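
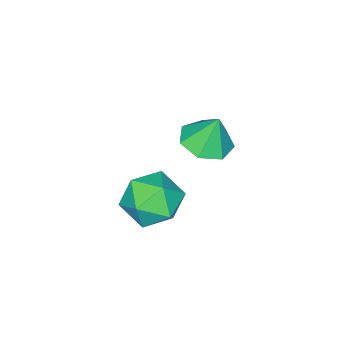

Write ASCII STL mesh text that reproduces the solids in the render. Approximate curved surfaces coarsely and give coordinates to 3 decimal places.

solid 
facet normal -0.979 0.095 0.181
outer loop
vertex -1.133 -3.586 -2.584
vertex -0.951 -3.66 -1.562
vertex -0.946 -2.728 -2.025
endloop
endfacet
facet normal -0.795 0.443 -0.414
outer loop
vertex -1.133 -3.586 -2.584
vertex -0.946 -2.728 -2.025
vertex -0.517 -2.839 -2.967
endloop
endfacet
facet normal -0.504 -0.027 -0.863
outer loop
vertex -1.133 -3.586 -2.584
vertex -0.517 -2.839 -2.967
vertex -0.258 -3.84 -3.087
endloop
endfacet
facet normal -0.507 -0.667 -0.546
outer loop
vertex -1.133 -3.586 -2.584
vertex -0.258 -3.84 -3.087
vertex -0.526 -4.348 -2.218
endloop
endfacet
facet normal -0.801 -0.590 0.100
outer loop
vertex -1.133 -3.586 -2.584
vertex -0.526 -4.348 -2.218
vertex -0.951 -3.66 -1.562
endloop
endfacet
facet normal -0.296 0.924 -0.243
outer loop
vertex -0.517 -2.839 -2.967
vertex -0.946 -2.728 -2.025
vertex 0.046 -2.452 -2.182
endloop
endfacet
facet normal -0.593 0.361 0.720
outer loop
vertex -0.946 -2.728 -2.025
vertex -0.951 -3.66 -1.562
vertex -0.222 -2.96 -1.313
endloop
endfacet
facet normal -0.305 -0.749 0.588
outer loop
vertex -0.951 -3.66 -1.562
vertex -0.526 -4.348 -2.218
vertex 0.037 -3.961 -1.433
endloop
endfacet
facet normal 0.170 -0.873 -0.458
outer loop
vertex -0.526 -4.348 -2.218
vertex -0.258 -3.84 -3.087
vertex 0.466 -4.072 -2.375
endloop
endfacet
facet normal 0.176 0.162 -0.971
outer loop
vertex -0.258 -3.84 -3.087
vertex -0.517 -2.839 -2.967
vertex 0.471 -3.14 -2.838
endloop
endfacet
facet normal 0.507 0.667 0.546
outer loop
vertex 0.653 -3.214 -1.816
vertex 0.046 -2.452 -2.182
vertex -0.222 -2.96 -1.313
endloop
endfacet
facet normal 0.504 0.027 0.863
outer loop
vertex 0.653 -3.214 -1.816
vertex -0.222 -2.96 -1.313
vertex 0.037 -3.961 -1.433
endloop
endfacet
facet normal 0.795 -0.443 0.414
outer loop
vertex 0.653 -3.214 -1.816
vertex 0.037 -3.961 -1.433
vertex 0.466 -4.072 -2.375
endloop
endfacet
facet normal 0.979 -0.095 -0.181
outer loop
vertex 0.653 -3.214 -1.816
vertex 0.466 -4.072 -2.375
vertex 0.471 -3.14 -2.838
endloop
endfacet
facet normal 0.801 0.590 -0.100
outer loop
vertex 0.653 -3.214 -1.816
vertex 0.471 -3.14 -2.838
vertex 0.046 -2.452 -2.182
endloop
endfacet
facet normal -0.170 0.873 0.458
outer loop
vertex -0.222 -2.96 -1.313
vertex 0.046 -2.452 -2.182
vertex -0.946 -2.728 -2.025
endloop
endfacet
facet normal -0.176 -0.162 0.971
outer loop
vertex 0.037 -3.961 -1.433
vertex -0.222 -2.96 -1.313
vertex -0.951 -3.66 -1.562
endloop
endfacet
facet normal 0.296 -0.924 0.243
outer loop
vertex 0.466 -4.072 -2.375
vertex 0.037 -3.961 -1.433
vertex -0.526 -4.348 -2.218
endloop
endfacet
facet normal 0.593 -0.361 -0.720
outer loop
vertex 0.471 -3.14 -2.838
vertex 0.466 -4.072 -2.375
vertex -0.258 -3.84 -3.087
endloop
endfacet
facet normal 0.305 0.749 -0.588
outer loop
vertex 0.046 -2.452 -2.182
vertex 0.471 -3.14 -2.838
vertex -0.517 -2.839 -2.967
endloop
endfacet
facet normal 0.107 -0.287 -0.952
outer loop
vertex -0.538 -1.93 0.573
vertex -1.306 -2.27 0.589
vertex -1.084 -1.488 0.378
endloop
endfacet
facet normal 0.492 0.779 0.388
outer loop
vertex -0.538 -1.93 0.573
vertex -1.084 -1.488 0.378
vertex -1.434 -1.93 1.711
endloop
endfacet
facet normal 0.109 -0.288 -0.952
outer loop
vertex -1.084 -1.488 0.378
vertex -1.306 -2.27 0.589
vertex -1.797 -1.635 0.341
endloop
endfacet
facet normal -0.208 0.943 0.258
outer loop
vertex -1.084 -1.488 0.378
vertex -1.797 -1.635 0.341
vertex -1.434 -1.93 1.711
endloop
endfacet
facet normal 0.110 -0.287 -0.952
outer loop
vertex -1.797 -1.635 0.341
vertex -1.306 -2.27 0.589
vertex -2.14 -2.26 0.49
endloop
endfacet
facet normal -0.796 0.513 0.321
outer loop
vertex -1.797 -1.635 0.341
vertex -2.14 -2.26 0.49
vertex -1.434 -1.93 1.711
endloop
endfacet
facet normal 0.109 -0.288 -0.951
outer loop
vertex -2.14 -2.26 0.49
vertex -1.306 -2.27 0.589
vertex -1.855 -2.892 0.714
endloop
endfacet
facet normal -0.828 -0.186 0.529
outer loop
vertex -2.14 -2.26 0.49
vertex -1.855 -2.892 0.714
vertex -1.434 -1.93 1.711
endloop
endfacet
facet normal 0.108 -0.287 -0.952
outer loop
vertex -1.855 -2.892 0.714
vertex -1.306 -2.27 0.589
vertex -1.157 -3.056 0.843
endloop
endfacet
facet normal -0.282 -0.628 0.725
outer loop
vertex -1.855 -2.892 0.714
vertex -1.157 -3.056 0.843
vertex -1.434 -1.93 1.711
endloop
endfacet
facet normal 0.109 -0.287 -0.952
outer loop
vertex -1.157 -3.056 0.843
vertex -1.306 -2.27 0.589
vertex -0.571 -2.628 0.781
endloop
endfacet
facet normal 0.432 -0.481 0.762
outer loop
vertex -1.157 -3.056 0.843
vertex -0.571 -2.628 0.781
vertex -1.434 -1.93 1.711
endloop
endfacet
facet normal 0.108 -0.289 -0.951
outer loop
vertex -0.571 -2.628 0.781
vertex -1.306 -2.27 0.589
vertex -0.538 -1.93 0.573
endloop
endfacet
facet normal 0.777 0.146 0.612
outer loop
vertex -0.571 -2.628 0.781
vertex -0.538 -1.93 0.573
vertex -1.434 -1.93 1.711
endloop
endfacet

endsolid


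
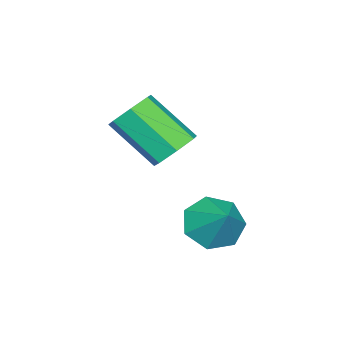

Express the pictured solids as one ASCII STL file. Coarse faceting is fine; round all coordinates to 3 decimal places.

solid 
facet normal 0.013 0.750 -0.661
outer loop
vertex 1.358 -2.283 2.572
vertex 0.811 -2.598 2.204
vertex 0.774 -2.115 2.751
endloop
endfacet
facet normal 0.387 0.606 0.695
outer loop
vertex 1.358 -2.283 2.572
vertex 0.774 -2.115 2.751
vertex 1.336 -3.588 3.723
endloop
endfacet
facet normal 0.388 0.606 0.694
outer loop
vertex 1.336 -3.588 3.723
vertex 0.774 -2.115 2.751
vertex 0.752 -3.419 3.902
endloop
endfacet
facet normal -0.014 -0.749 0.662
outer loop
vertex 1.336 -3.588 3.723
vertex 0.752 -3.419 3.902
vertex 0.789 -3.902 3.356
endloop
endfacet
facet normal 0.014 0.750 -0.661
outer loop
vertex 0.774 -2.115 2.751
vertex 0.811 -2.598 2.204
vertex 0.218 -2.31 2.518
endloop
endfacet
facet normal -0.479 0.585 0.654
outer loop
vertex 0.774 -2.115 2.751
vertex 0.218 -2.31 2.518
vertex 0.752 -3.419 3.902
endloop
endfacet
facet normal -0.479 0.585 0.654
outer loop
vertex 0.752 -3.419 3.902
vertex 0.218 -2.31 2.518
vertex 0.196 -3.615 3.67
endloop
endfacet
facet normal -0.012 -0.749 0.662
outer loop
vertex 0.752 -3.419 3.902
vertex 0.196 -3.615 3.67
vertex 0.789 -3.902 3.356
endloop
endfacet
facet normal 0.013 0.749 -0.662
outer loop
vertex 0.218 -2.31 2.518
vertex 0.811 -2.598 2.204
vertex 0.109 -2.722 2.05
endloop
endfacet
facet normal -0.985 0.123 0.121
outer loop
vertex 0.218 -2.31 2.518
vertex 0.109 -2.722 2.05
vertex 0.196 -3.615 3.67
endloop
endfacet
facet normal -0.985 0.125 0.122
outer loop
vertex 0.196 -3.615 3.67
vertex 0.109 -2.722 2.05
vertex 0.086 -4.027 3.201
endloop
endfacet
facet normal -0.013 -0.750 0.662
outer loop
vertex 0.196 -3.615 3.67
vertex 0.086 -4.027 3.201
vertex 0.789 -3.902 3.356
endloop
endfacet
facet normal 0.012 0.750 -0.661
outer loop
vertex 0.109 -2.722 2.05
vertex 0.811 -2.598 2.204
vertex 0.528 -3.04 1.697
endloop
endfacet
facet normal -0.750 -0.430 -0.503
outer loop
vertex 0.109 -2.722 2.05
vertex 0.528 -3.04 1.697
vertex 0.086 -4.027 3.201
endloop
endfacet
facet normal -0.749 -0.432 -0.503
outer loop
vertex 0.086 -4.027 3.201
vertex 0.528 -3.04 1.697
vertex 0.506 -4.345 2.849
endloop
endfacet
facet normal -0.013 -0.749 0.662
outer loop
vertex 0.086 -4.027 3.201
vertex 0.506 -4.345 2.849
vertex 0.789 -3.902 3.356
endloop
endfacet
facet normal 0.014 0.750 -0.661
outer loop
vertex 0.528 -3.04 1.697
vertex 0.811 -2.598 2.204
vertex 1.161 -3.025 1.727
endloop
endfacet
facet normal 0.051 -0.661 -0.748
outer loop
vertex 0.528 -3.04 1.697
vertex 1.161 -3.025 1.727
vertex 0.506 -4.345 2.849
endloop
endfacet
facet normal 0.050 -0.661 -0.749
outer loop
vertex 0.506 -4.345 2.849
vertex 1.161 -3.025 1.727
vertex 1.138 -4.33 2.878
endloop
endfacet
facet normal -0.013 -0.749 0.662
outer loop
vertex 0.506 -4.345 2.849
vertex 1.138 -4.33 2.878
vertex 0.789 -3.902 3.356
endloop
endfacet
facet normal 0.013 0.750 -0.662
outer loop
vertex 1.161 -3.025 1.727
vertex 0.811 -2.598 2.204
vertex 1.53 -2.688 2.116
endloop
endfacet
facet normal 0.813 -0.394 -0.430
outer loop
vertex 1.161 -3.025 1.727
vertex 1.53 -2.688 2.116
vertex 1.138 -4.33 2.878
endloop
endfacet
facet normal 0.812 -0.394 -0.431
outer loop
vertex 1.138 -4.33 2.878
vertex 1.53 -2.688 2.116
vertex 1.508 -3.993 3.267
endloop
endfacet
facet normal -0.013 -0.750 0.662
outer loop
vertex 1.138 -4.33 2.878
vertex 1.508 -3.993 3.267
vertex 0.789 -3.902 3.356
endloop
endfacet
facet normal 0.013 0.750 -0.661
outer loop
vertex 1.53 -2.688 2.116
vertex 0.811 -2.598 2.204
vertex 1.358 -2.283 2.572
endloop
endfacet
facet normal 0.962 0.170 0.212
outer loop
vertex 1.53 -2.688 2.116
vertex 1.358 -2.283 2.572
vertex 1.508 -3.993 3.267
endloop
endfacet
facet normal 0.962 0.170 0.212
outer loop
vertex 1.508 -3.993 3.267
vertex 1.358 -2.283 2.572
vertex 1.336 -3.588 3.723
endloop
endfacet
facet normal -0.013 -0.750 0.661
outer loop
vertex 1.508 -3.993 3.267
vertex 1.336 -3.588 3.723
vertex 0.789 -3.902 3.356
endloop
endfacet
facet normal -0.506 -0.555 -0.660
outer loop
vertex 2.046 -1.107 -0.265
vertex 1.437 -1.225 0.301
vertex 1.51 -0.613 -0.27
endloop
endfacet
facet normal 0.649 0.701 -0.298
outer loop
vertex 2.046 -1.107 -0.265
vertex 1.51 -0.613 -0.27
vertex 2.063 -0.535 1.119
endloop
endfacet
facet normal -0.505 -0.556 -0.660
outer loop
vertex 1.51 -0.613 -0.27
vertex 1.437 -1.225 0.301
vertex 0.919 -0.58 0.154
endloop
endfacet
facet normal 0.012 0.998 -0.061
outer loop
vertex 1.51 -0.613 -0.27
vertex 0.919 -0.58 0.154
vertex 2.063 -0.535 1.119
endloop
endfacet
facet normal -0.504 -0.556 -0.661
outer loop
vertex 0.919 -0.58 0.154
vertex 1.437 -1.225 0.301
vertex 0.717 -1.033 0.689
endloop
endfacet
facet normal -0.435 0.761 0.480
outer loop
vertex 0.919 -0.58 0.154
vertex 0.717 -1.033 0.689
vertex 2.063 -0.535 1.119
endloop
endfacet
facet normal -0.504 -0.557 -0.660
outer loop
vertex 0.717 -1.033 0.689
vertex 1.437 -1.225 0.301
vertex 1.058 -1.63 0.932
endloop
endfacet
facet normal -0.356 0.170 0.919
outer loop
vertex 0.717 -1.033 0.689
vertex 1.058 -1.63 0.932
vertex 2.063 -0.535 1.119
endloop
endfacet
facet normal -0.505 -0.556 -0.660
outer loop
vertex 1.058 -1.63 0.932
vertex 1.437 -1.225 0.301
vertex 1.684 -1.922 0.699
endloop
endfacet
facet normal 0.189 -0.332 0.924
outer loop
vertex 1.058 -1.63 0.932
vertex 1.684 -1.922 0.699
vertex 2.063 -0.535 1.119
endloop
endfacet
facet normal -0.504 -0.556 -0.661
outer loop
vertex 1.684 -1.922 0.699
vertex 1.437 -1.225 0.301
vertex 2.124 -1.689 0.167
endloop
endfacet
facet normal 0.790 -0.365 0.493
outer loop
vertex 1.684 -1.922 0.699
vertex 2.124 -1.689 0.167
vertex 2.063 -0.535 1.119
endloop
endfacet
facet normal -0.505 -0.557 -0.659
outer loop
vertex 2.124 -1.689 0.167
vertex 1.437 -1.225 0.301
vertex 2.046 -1.107 -0.265
endloop
endfacet
facet normal 0.994 0.095 -0.051
outer loop
vertex 2.124 -1.689 0.167
vertex 2.046 -1.107 -0.265
vertex 2.063 -0.535 1.119
endloop
endfacet

endsolid


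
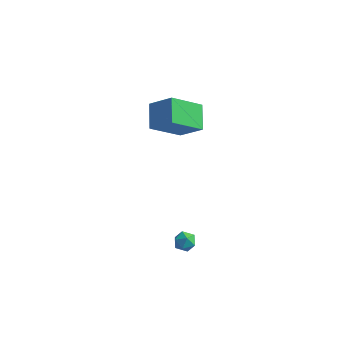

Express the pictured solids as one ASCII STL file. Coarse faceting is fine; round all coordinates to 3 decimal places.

solid 
facet normal -0.783 -0.000 -0.623
outer loop
vertex -3.339 2.909 3.304
vertex -2.332 4.294 2.038
vertex -2.72 1.746 2.526
endloop
endfacet
facet normal -0.473 -0.650 0.595
outer loop
vertex -1.468 1.746 3.522
vertex -3.339 2.909 3.304
vertex -2.72 1.746 2.526
endloop
endfacet
facet normal -0.783 0.000 -0.622
outer loop
vertex -2.72 1.746 2.526
vertex -2.332 4.294 2.038
vertex -1.713 3.131 1.259
endloop
endfacet
facet normal 0.405 -0.760 -0.509
outer loop
vertex -1.713 3.131 1.259
vertex -1.468 1.746 3.522
vertex -2.72 1.746 2.526
endloop
endfacet
facet normal -0.405 0.760 0.509
outer loop
vertex -3.339 2.909 3.304
vertex -1.08 4.294 3.034
vertex -2.332 4.294 2.038
endloop
endfacet
facet normal -0.473 -0.650 0.594
outer loop
vertex -2.087 2.909 4.301
vertex -3.339 2.909 3.304
vertex -1.468 1.746 3.522
endloop
endfacet
facet normal -0.405 0.760 0.509
outer loop
vertex -2.087 2.909 4.301
vertex -1.08 4.294 3.034
vertex -3.339 2.909 3.304
endloop
endfacet
facet normal 0.473 0.650 -0.595
outer loop
vertex -2.332 4.294 2.038
vertex -1.08 4.294 3.034
vertex -1.713 3.131 1.259
endloop
endfacet
facet normal 0.405 -0.760 -0.509
outer loop
vertex -0.461 3.131 2.256
vertex -1.468 1.746 3.522
vertex -1.713 3.131 1.259
endloop
endfacet
facet normal 0.474 0.650 -0.595
outer loop
vertex -1.713 3.131 1.259
vertex -1.08 4.294 3.034
vertex -0.461 3.131 2.256
endloop
endfacet
facet normal 0.783 -0.000 0.622
outer loop
vertex -0.461 3.131 2.256
vertex -2.087 2.909 4.301
vertex -1.468 1.746 3.522
endloop
endfacet
facet normal 0.783 0.000 0.622
outer loop
vertex -1.08 4.294 3.034
vertex -2.087 2.909 4.301
vertex -0.461 3.131 2.256
endloop
endfacet
facet normal -0.844 -0.030 0.536
outer loop
vertex -0.281 -0.28 -3.536
vertex -0.039 -0.757 -3.182
vertex 0.052 -0.147 -3.004
endloop
endfacet
facet normal -0.720 0.629 0.293
outer loop
vertex -0.281 -0.28 -3.536
vertex 0.052 -0.147 -3.004
vertex 0.142 0.203 -3.534
endloop
endfacet
facet normal -0.682 0.599 -0.420
outer loop
vertex -0.281 -0.28 -3.536
vertex 0.142 0.203 -3.534
vertex 0.107 -0.191 -4.039
endloop
endfacet
facet normal -0.783 -0.078 -0.618
outer loop
vertex -0.281 -0.28 -3.536
vertex 0.107 -0.191 -4.039
vertex -0.005 -0.784 -3.822
endloop
endfacet
facet normal -0.883 -0.468 -0.027
outer loop
vertex -0.281 -0.28 -3.536
vertex -0.005 -0.784 -3.822
vertex -0.039 -0.757 -3.182
endloop
endfacet
facet normal -0.083 0.838 0.539
outer loop
vertex 0.142 0.203 -3.534
vertex 0.052 -0.147 -3.004
vertex 0.645 0.024 -3.178
endloop
endfacet
facet normal -0.284 -0.229 0.931
outer loop
vertex 0.052 -0.147 -3.004
vertex -0.039 -0.757 -3.182
vertex 0.533 -0.569 -2.961
endloop
endfacet
facet normal -0.348 -0.937 0.021
outer loop
vertex -0.039 -0.757 -3.182
vertex -0.005 -0.784 -3.822
vertex 0.498 -0.963 -3.466
endloop
endfacet
facet normal -0.186 -0.307 -0.934
outer loop
vertex -0.005 -0.784 -3.822
vertex 0.107 -0.191 -4.039
vertex 0.588 -0.613 -3.996
endloop
endfacet
facet normal -0.022 0.789 -0.614
outer loop
vertex 0.107 -0.191 -4.039
vertex 0.142 0.203 -3.534
vertex 0.679 -0.003 -3.818
endloop
endfacet
facet normal 0.783 0.078 0.618
outer loop
vertex 0.921 -0.48 -3.464
vertex 0.645 0.024 -3.178
vertex 0.533 -0.569 -2.961
endloop
endfacet
facet normal 0.682 -0.599 0.420
outer loop
vertex 0.921 -0.48 -3.464
vertex 0.533 -0.569 -2.961
vertex 0.498 -0.963 -3.466
endloop
endfacet
facet normal 0.720 -0.629 -0.293
outer loop
vertex 0.921 -0.48 -3.464
vertex 0.498 -0.963 -3.466
vertex 0.588 -0.613 -3.996
endloop
endfacet
facet normal 0.844 0.030 -0.536
outer loop
vertex 0.921 -0.48 -3.464
vertex 0.588 -0.613 -3.996
vertex 0.679 -0.003 -3.818
endloop
endfacet
facet normal 0.883 0.468 0.027
outer loop
vertex 0.921 -0.48 -3.464
vertex 0.679 -0.003 -3.818
vertex 0.645 0.024 -3.178
endloop
endfacet
facet normal 0.186 0.307 0.934
outer loop
vertex 0.533 -0.569 -2.961
vertex 0.645 0.024 -3.178
vertex 0.052 -0.147 -3.004
endloop
endfacet
facet normal 0.022 -0.789 0.614
outer loop
vertex 0.498 -0.963 -3.466
vertex 0.533 -0.569 -2.961
vertex -0.039 -0.757 -3.182
endloop
endfacet
facet normal 0.083 -0.838 -0.539
outer loop
vertex 0.588 -0.613 -3.996
vertex 0.498 -0.963 -3.466
vertex -0.005 -0.784 -3.822
endloop
endfacet
facet normal 0.284 0.229 -0.931
outer loop
vertex 0.679 -0.003 -3.818
vertex 0.588 -0.613 -3.996
vertex 0.107 -0.191 -4.039
endloop
endfacet
facet normal 0.348 0.937 -0.021
outer loop
vertex 0.645 0.024 -3.178
vertex 0.679 -0.003 -3.818
vertex 0.142 0.203 -3.534
endloop
endfacet

endsolid


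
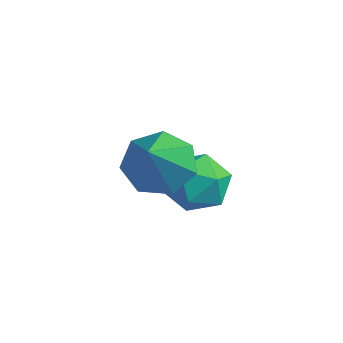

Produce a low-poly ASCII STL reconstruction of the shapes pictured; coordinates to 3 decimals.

solid 
facet normal -0.488 0.518 -0.703
outer loop
vertex 0.354 0.592 0.409
vertex -0.261 0.18 0.532
vertex -0.054 0.821 0.861
endloop
endfacet
facet normal 0.734 0.565 0.377
outer loop
vertex 0.354 0.592 0.409
vertex -0.054 0.821 0.861
vertex 0.681 -0.82 1.888
endloop
endfacet
facet normal -0.488 0.518 -0.702
outer loop
vertex -0.054 0.821 0.861
vertex -0.261 0.18 0.532
vertex -0.617 0.568 1.066
endloop
endfacet
facet normal 0.058 0.548 0.834
outer loop
vertex -0.054 0.821 0.861
vertex -0.617 0.568 1.066
vertex 0.681 -0.82 1.888
endloop
endfacet
facet normal -0.488 0.519 -0.702
outer loop
vertex -0.617 0.568 1.066
vertex -0.261 0.18 0.532
vertex -0.912 0.023 0.868
endloop
endfacet
facet normal -0.543 -0.011 0.839
outer loop
vertex -0.617 0.568 1.066
vertex -0.912 0.023 0.868
vertex 0.681 -0.82 1.888
endloop
endfacet
facet normal -0.488 0.518 -0.703
outer loop
vertex -0.912 0.023 0.868
vertex -0.261 0.18 0.532
vertex -0.717 -0.404 0.418
endloop
endfacet
facet normal -0.613 -0.689 0.388
outer loop
vertex -0.912 0.023 0.868
vertex -0.717 -0.404 0.418
vertex 0.681 -0.82 1.888
endloop
endfacet
facet normal -0.488 0.518 -0.702
outer loop
vertex -0.717 -0.404 0.418
vertex -0.261 0.18 0.532
vertex -0.178 -0.391 0.053
endloop
endfacet
facet normal -0.100 -0.978 -0.182
outer loop
vertex -0.717 -0.404 0.418
vertex -0.178 -0.391 0.053
vertex 0.681 -0.82 1.888
endloop
endfacet
facet normal -0.487 0.518 -0.703
outer loop
vertex -0.178 -0.391 0.053
vertex -0.261 0.18 0.532
vertex 0.299 0.052 0.049
endloop
endfacet
facet normal 0.609 -0.660 -0.440
outer loop
vertex -0.178 -0.391 0.053
vertex 0.299 0.052 0.049
vertex 0.681 -0.82 1.888
endloop
endfacet
facet normal -0.488 0.518 -0.703
outer loop
vertex 0.299 0.052 0.049
vertex -0.261 0.18 0.532
vertex 0.354 0.592 0.409
endloop
endfacet
facet normal 0.981 0.027 -0.191
outer loop
vertex 0.299 0.052 0.049
vertex 0.354 0.592 0.409
vertex 0.681 -0.82 1.888
endloop
endfacet
facet normal -0.139 0.887 0.440
outer loop
vertex -0.873 1.779 -0.6
vertex -0.503 1.533 0.013
vertex -0.123 1.871 -0.548
endloop
endfacet
facet normal -0.099 0.958 -0.269
outer loop
vertex -0.873 1.779 -0.6
vertex -0.123 1.871 -0.548
vertex -0.434 1.655 -1.204
endloop
endfacet
facet normal -0.613 0.557 -0.560
outer loop
vertex -0.873 1.779 -0.6
vertex -0.434 1.655 -1.204
vertex -1.005 1.183 -1.048
endloop
endfacet
facet normal -0.971 0.239 -0.032
outer loop
vertex -0.873 1.779 -0.6
vertex -1.005 1.183 -1.048
vertex -1.048 1.108 -0.296
endloop
endfacet
facet normal -0.678 0.443 0.587
outer loop
vertex -0.873 1.779 -0.6
vertex -1.048 1.108 -0.296
vertex -0.503 1.533 0.013
endloop
endfacet
facet normal 0.531 0.697 -0.481
outer loop
vertex -0.434 1.655 -1.204
vertex -0.123 1.871 -0.548
vertex 0.208 1.332 -0.964
endloop
endfacet
facet normal 0.465 0.583 0.666
outer loop
vertex -0.123 1.871 -0.548
vertex -0.503 1.533 0.013
vertex 0.165 1.257 -0.212
endloop
endfacet
facet normal -0.406 -0.136 0.904
outer loop
vertex -0.503 1.533 0.013
vertex -1.048 1.108 -0.296
vertex -0.406 0.785 -0.056
endloop
endfacet
facet normal -0.880 -0.466 -0.097
outer loop
vertex -1.048 1.108 -0.296
vertex -1.005 1.183 -1.048
vertex -0.717 0.569 -0.712
endloop
endfacet
facet normal -0.301 0.049 -0.952
outer loop
vertex -1.005 1.183 -1.048
vertex -0.434 1.655 -1.204
vertex -0.337 0.907 -1.273
endloop
endfacet
facet normal 0.971 -0.239 0.032
outer loop
vertex 0.033 0.661 -0.66
vertex 0.208 1.332 -0.964
vertex 0.165 1.257 -0.212
endloop
endfacet
facet normal 0.613 -0.557 0.560
outer loop
vertex 0.033 0.661 -0.66
vertex 0.165 1.257 -0.212
vertex -0.406 0.785 -0.056
endloop
endfacet
facet normal 0.099 -0.958 0.269
outer loop
vertex 0.033 0.661 -0.66
vertex -0.406 0.785 -0.056
vertex -0.717 0.569 -0.712
endloop
endfacet
facet normal 0.139 -0.887 -0.440
outer loop
vertex 0.033 0.661 -0.66
vertex -0.717 0.569 -0.712
vertex -0.337 0.907 -1.273
endloop
endfacet
facet normal 0.678 -0.443 -0.587
outer loop
vertex 0.033 0.661 -0.66
vertex -0.337 0.907 -1.273
vertex 0.208 1.332 -0.964
endloop
endfacet
facet normal 0.880 0.466 0.097
outer loop
vertex 0.165 1.257 -0.212
vertex 0.208 1.332 -0.964
vertex -0.123 1.871 -0.548
endloop
endfacet
facet normal 0.301 -0.049 0.952
outer loop
vertex -0.406 0.785 -0.056
vertex 0.165 1.257 -0.212
vertex -0.503 1.533 0.013
endloop
endfacet
facet normal -0.531 -0.697 0.481
outer loop
vertex -0.717 0.569 -0.712
vertex -0.406 0.785 -0.056
vertex -1.048 1.108 -0.296
endloop
endfacet
facet normal -0.465 -0.583 -0.666
outer loop
vertex -0.337 0.907 -1.273
vertex -0.717 0.569 -0.712
vertex -1.005 1.183 -1.048
endloop
endfacet
facet normal 0.406 0.136 -0.904
outer loop
vertex 0.208 1.332 -0.964
vertex -0.337 0.907 -1.273
vertex -0.434 1.655 -1.204
endloop
endfacet

endsolid


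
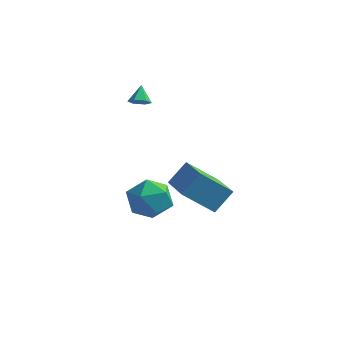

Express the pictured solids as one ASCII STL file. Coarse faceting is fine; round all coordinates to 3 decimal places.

solid 
facet normal 0.195 -0.675 -0.712
outer loop
vertex -2.912 2.621 -0.634
vertex -3.448 2.409 -0.58
vertex -3.343 2.837 -0.957
endloop
endfacet
facet normal 0.492 0.867 -0.077
outer loop
vertex -2.912 2.621 -0.634
vertex -3.343 2.837 -0.957
vertex -3.652 3.111 0.16
endloop
endfacet
facet normal 0.196 -0.675 -0.711
outer loop
vertex -3.343 2.837 -0.957
vertex -3.448 2.409 -0.58
vertex -3.88 2.624 -0.903
endloop
endfacet
facet normal -0.377 0.870 -0.318
outer loop
vertex -3.343 2.837 -0.957
vertex -3.88 2.624 -0.903
vertex -3.652 3.111 0.16
endloop
endfacet
facet normal 0.195 -0.676 -0.711
outer loop
vertex -3.88 2.624 -0.903
vertex -3.448 2.409 -0.58
vertex -3.985 2.196 -0.525
endloop
endfacet
facet normal -0.953 0.295 0.069
outer loop
vertex -3.88 2.624 -0.903
vertex -3.985 2.196 -0.525
vertex -3.652 3.111 0.16
endloop
endfacet
facet normal 0.195 -0.675 -0.712
outer loop
vertex -3.985 2.196 -0.525
vertex -3.448 2.409 -0.58
vertex -3.554 1.981 -0.203
endloop
endfacet
facet normal -0.660 -0.281 0.696
outer loop
vertex -3.985 2.196 -0.525
vertex -3.554 1.981 -0.203
vertex -3.652 3.111 0.16
endloop
endfacet
facet normal 0.196 -0.675 -0.711
outer loop
vertex -3.554 1.981 -0.203
vertex -3.448 2.409 -0.58
vertex -3.017 2.194 -0.257
endloop
endfacet
facet normal 0.206 -0.283 0.937
outer loop
vertex -3.554 1.981 -0.203
vertex -3.017 2.194 -0.257
vertex -3.652 3.111 0.16
endloop
endfacet
facet normal 0.196 -0.676 -0.711
outer loop
vertex -3.017 2.194 -0.257
vertex -3.448 2.409 -0.58
vertex -2.912 2.621 -0.634
endloop
endfacet
facet normal 0.783 0.292 0.549
outer loop
vertex -3.017 2.194 -0.257
vertex -2.912 2.621 -0.634
vertex -3.652 3.111 0.16
endloop
endfacet
facet normal -0.616 0.743 -0.261
outer loop
vertex 0.235 -3.042 -1.853
vertex 0.785 -2.242 -0.872
vertex 1.539 -2.401 -3.108
endloop
endfacet
facet normal -0.398 -0.580 -0.710
outer loop
vertex 2.815 -3.938 -2.568
vertex 0.235 -3.042 -1.853
vertex 1.539 -2.401 -3.108
endloop
endfacet
facet normal -0.617 0.743 -0.261
outer loop
vertex 1.539 -2.401 -3.108
vertex 0.785 -2.242 -0.872
vertex 2.089 -1.6 -2.127
endloop
endfacet
facet normal 0.679 0.334 -0.654
outer loop
vertex 2.089 -1.6 -2.127
vertex 2.815 -3.938 -2.568
vertex 1.539 -2.401 -3.108
endloop
endfacet
facet normal -0.679 -0.334 0.653
outer loop
vertex 0.235 -3.042 -1.853
vertex 2.061 -3.779 -0.332
vertex 0.785 -2.242 -0.872
endloop
endfacet
facet normal -0.398 -0.580 -0.711
outer loop
vertex 1.511 -4.58 -1.313
vertex 0.235 -3.042 -1.853
vertex 2.815 -3.938 -2.568
endloop
endfacet
facet normal -0.679 -0.334 0.654
outer loop
vertex 1.511 -4.58 -1.313
vertex 2.061 -3.779 -0.332
vertex 0.235 -3.042 -1.853
endloop
endfacet
facet normal 0.398 0.580 0.711
outer loop
vertex 0.785 -2.242 -0.872
vertex 2.061 -3.779 -0.332
vertex 2.089 -1.6 -2.127
endloop
endfacet
facet normal 0.679 0.334 -0.653
outer loop
vertex 3.365 -3.138 -1.587
vertex 2.815 -3.938 -2.568
vertex 2.089 -1.6 -2.127
endloop
endfacet
facet normal 0.399 0.580 0.710
outer loop
vertex 2.089 -1.6 -2.127
vertex 2.061 -3.779 -0.332
vertex 3.365 -3.138 -1.587
endloop
endfacet
facet normal 0.616 -0.743 0.260
outer loop
vertex 3.365 -3.138 -1.587
vertex 1.511 -4.58 -1.313
vertex 2.815 -3.938 -2.568
endloop
endfacet
facet normal 0.616 -0.743 0.261
outer loop
vertex 2.061 -3.779 -0.332
vertex 1.511 -4.58 -1.313
vertex 3.365 -3.138 -1.587
endloop
endfacet
facet normal -0.181 0.754 0.631
outer loop
vertex -1.761 -1.266 -3.683
vertex -1.278 -1.907 -2.779
vertex -0.578 -1.18 -3.446
endloop
endfacet
facet normal -0.067 0.997 -0.029
outer loop
vertex -1.761 -1.266 -3.683
vertex -0.578 -1.18 -3.446
vertex -0.962 -1.239 -4.591
endloop
endfacet
facet normal -0.548 0.697 -0.462
outer loop
vertex -1.761 -1.266 -3.683
vertex -0.962 -1.239 -4.591
vertex -1.899 -2.003 -4.632
endloop
endfacet
facet normal -0.961 0.268 -0.069
outer loop
vertex -1.761 -1.266 -3.683
vertex -1.899 -2.003 -4.632
vertex -2.094 -2.415 -3.512
endloop
endfacet
facet normal -0.734 0.303 0.607
outer loop
vertex -1.761 -1.266 -3.683
vertex -2.094 -2.415 -3.512
vertex -1.278 -1.907 -2.779
endloop
endfacet
facet normal 0.582 0.778 -0.235
outer loop
vertex -0.962 -1.239 -4.591
vertex -0.578 -1.18 -3.446
vertex 0.014 -1.865 -4.248
endloop
endfacet
facet normal 0.395 0.385 0.834
outer loop
vertex -0.578 -1.18 -3.446
vertex -1.278 -1.907 -2.779
vertex -0.181 -2.277 -3.128
endloop
endfacet
facet normal -0.500 -0.344 0.795
outer loop
vertex -1.278 -1.907 -2.779
vertex -2.094 -2.415 -3.512
vertex -1.118 -3.041 -3.169
endloop
endfacet
facet normal -0.867 -0.400 -0.298
outer loop
vertex -2.094 -2.415 -3.512
vertex -1.899 -2.003 -4.632
vertex -1.502 -3.1 -4.314
endloop
endfacet
facet normal -0.198 0.294 -0.935
outer loop
vertex -1.899 -2.003 -4.632
vertex -0.962 -1.239 -4.591
vertex -0.802 -2.373 -4.981
endloop
endfacet
facet normal 0.961 -0.268 0.069
outer loop
vertex -0.319 -3.014 -4.077
vertex 0.014 -1.865 -4.248
vertex -0.181 -2.277 -3.128
endloop
endfacet
facet normal 0.548 -0.697 0.462
outer loop
vertex -0.319 -3.014 -4.077
vertex -0.181 -2.277 -3.128
vertex -1.118 -3.041 -3.169
endloop
endfacet
facet normal 0.067 -0.997 0.029
outer loop
vertex -0.319 -3.014 -4.077
vertex -1.118 -3.041 -3.169
vertex -1.502 -3.1 -4.314
endloop
endfacet
facet normal 0.181 -0.754 -0.631
outer loop
vertex -0.319 -3.014 -4.077
vertex -1.502 -3.1 -4.314
vertex -0.802 -2.373 -4.981
endloop
endfacet
facet normal 0.734 -0.303 -0.607
outer loop
vertex -0.319 -3.014 -4.077
vertex -0.802 -2.373 -4.981
vertex 0.014 -1.865 -4.248
endloop
endfacet
facet normal 0.867 0.400 0.298
outer loop
vertex -0.181 -2.277 -3.128
vertex 0.014 -1.865 -4.248
vertex -0.578 -1.18 -3.446
endloop
endfacet
facet normal 0.198 -0.294 0.935
outer loop
vertex -1.118 -3.041 -3.169
vertex -0.181 -2.277 -3.128
vertex -1.278 -1.907 -2.779
endloop
endfacet
facet normal -0.582 -0.778 0.235
outer loop
vertex -1.502 -3.1 -4.314
vertex -1.118 -3.041 -3.169
vertex -2.094 -2.415 -3.512
endloop
endfacet
facet normal -0.395 -0.385 -0.834
outer loop
vertex -0.802 -2.373 -4.981
vertex -1.502 -3.1 -4.314
vertex -1.899 -2.003 -4.632
endloop
endfacet
facet normal 0.500 0.344 -0.795
outer loop
vertex 0.014 -1.865 -4.248
vertex -0.802 -2.373 -4.981
vertex -0.962 -1.239 -4.591
endloop
endfacet

endsolid


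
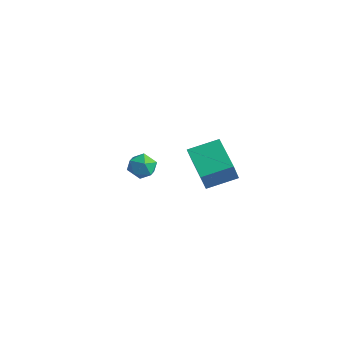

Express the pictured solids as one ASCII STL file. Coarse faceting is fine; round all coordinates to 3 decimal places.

solid 
facet normal -0.868 0.418 0.268
outer loop
vertex 1.879 -0.927 2.454
vertex 2.703 0.46 2.957
vertex 1.76 -0.445 1.318
endloop
endfacet
facet normal -0.488 -0.821 -0.297
outer loop
vertex 3.617 -1.34 0.743
vertex 1.879 -0.927 2.454
vertex 1.76 -0.445 1.318
endloop
endfacet
facet normal -0.868 0.418 0.268
outer loop
vertex 1.76 -0.445 1.318
vertex 2.703 0.46 2.957
vertex 2.584 0.942 1.821
endloop
endfacet
facet normal -0.096 0.389 -0.916
outer loop
vertex 2.584 0.942 1.821
vertex 3.617 -1.34 0.743
vertex 1.76 -0.445 1.318
endloop
endfacet
facet normal 0.096 -0.389 0.916
outer loop
vertex 1.879 -0.927 2.454
vertex 4.56 -0.435 2.382
vertex 2.703 0.46 2.957
endloop
endfacet
facet normal -0.488 -0.821 -0.297
outer loop
vertex 3.736 -1.822 1.879
vertex 1.879 -0.927 2.454
vertex 3.617 -1.34 0.743
endloop
endfacet
facet normal 0.096 -0.389 0.916
outer loop
vertex 3.736 -1.822 1.879
vertex 4.56 -0.435 2.382
vertex 1.879 -0.927 2.454
endloop
endfacet
facet normal 0.488 0.821 0.297
outer loop
vertex 2.703 0.46 2.957
vertex 4.56 -0.435 2.382
vertex 2.584 0.942 1.821
endloop
endfacet
facet normal -0.096 0.389 -0.916
outer loop
vertex 4.441 0.047 1.246
vertex 3.617 -1.34 0.743
vertex 2.584 0.942 1.821
endloop
endfacet
facet normal 0.488 0.821 0.297
outer loop
vertex 2.584 0.942 1.821
vertex 4.56 -0.435 2.382
vertex 4.441 0.047 1.246
endloop
endfacet
facet normal 0.868 -0.418 -0.268
outer loop
vertex 4.441 0.047 1.246
vertex 3.736 -1.822 1.879
vertex 3.617 -1.34 0.743
endloop
endfacet
facet normal 0.868 -0.418 -0.268
outer loop
vertex 4.56 -0.435 2.382
vertex 3.736 -1.822 1.879
vertex 4.441 0.047 1.246
endloop
endfacet
facet normal -0.629 -0.082 0.773
outer loop
vertex -3.722 0.684 -1.849
vertex -3.248 0.022 -1.534
vertex -3.064 0.841 -1.297
endloop
endfacet
facet normal -0.596 0.592 0.542
outer loop
vertex -3.722 0.684 -1.849
vertex -3.064 0.841 -1.297
vertex -3.184 1.356 -1.991
endloop
endfacet
facet normal -0.787 0.599 -0.146
outer loop
vertex -3.722 0.684 -1.849
vertex -3.184 1.356 -1.991
vertex -3.442 0.855 -2.658
endloop
endfacet
facet normal -0.938 -0.071 -0.340
outer loop
vertex -3.722 0.684 -1.849
vertex -3.442 0.855 -2.658
vertex -3.482 0.03 -2.375
endloop
endfacet
facet normal -0.840 -0.492 0.229
outer loop
vertex -3.722 0.684 -1.849
vertex -3.482 0.03 -2.375
vertex -3.248 0.022 -1.534
endloop
endfacet
facet normal 0.082 0.807 0.585
outer loop
vertex -3.184 1.356 -1.991
vertex -3.064 0.841 -1.297
vertex -2.378 1.11 -1.765
endloop
endfacet
facet normal 0.030 -0.284 0.958
outer loop
vertex -3.064 0.841 -1.297
vertex -3.248 0.022 -1.534
vertex -2.418 0.285 -1.482
endloop
endfacet
facet normal -0.311 -0.947 0.077
outer loop
vertex -3.248 0.022 -1.534
vertex -3.482 0.03 -2.375
vertex -2.676 -0.216 -2.149
endloop
endfacet
facet normal -0.470 -0.266 -0.842
outer loop
vertex -3.482 0.03 -2.375
vertex -3.442 0.855 -2.658
vertex -2.796 0.299 -2.843
endloop
endfacet
facet normal -0.226 0.819 -0.527
outer loop
vertex -3.442 0.855 -2.658
vertex -3.184 1.356 -1.991
vertex -2.612 1.118 -2.606
endloop
endfacet
facet normal 0.938 0.071 0.340
outer loop
vertex -2.138 0.456 -2.291
vertex -2.378 1.11 -1.765
vertex -2.418 0.285 -1.482
endloop
endfacet
facet normal 0.787 -0.599 0.146
outer loop
vertex -2.138 0.456 -2.291
vertex -2.418 0.285 -1.482
vertex -2.676 -0.216 -2.149
endloop
endfacet
facet normal 0.596 -0.592 -0.542
outer loop
vertex -2.138 0.456 -2.291
vertex -2.676 -0.216 -2.149
vertex -2.796 0.299 -2.843
endloop
endfacet
facet normal 0.629 0.082 -0.773
outer loop
vertex -2.138 0.456 -2.291
vertex -2.796 0.299 -2.843
vertex -2.612 1.118 -2.606
endloop
endfacet
facet normal 0.840 0.492 -0.229
outer loop
vertex -2.138 0.456 -2.291
vertex -2.612 1.118 -2.606
vertex -2.378 1.11 -1.765
endloop
endfacet
facet normal 0.470 0.266 0.842
outer loop
vertex -2.418 0.285 -1.482
vertex -2.378 1.11 -1.765
vertex -3.064 0.841 -1.297
endloop
endfacet
facet normal 0.226 -0.819 0.527
outer loop
vertex -2.676 -0.216 -2.149
vertex -2.418 0.285 -1.482
vertex -3.248 0.022 -1.534
endloop
endfacet
facet normal -0.082 -0.807 -0.585
outer loop
vertex -2.796 0.299 -2.843
vertex -2.676 -0.216 -2.149
vertex -3.482 0.03 -2.375
endloop
endfacet
facet normal -0.030 0.284 -0.958
outer loop
vertex -2.612 1.118 -2.606
vertex -2.796 0.299 -2.843
vertex -3.442 0.855 -2.658
endloop
endfacet
facet normal 0.311 0.947 -0.077
outer loop
vertex -2.378 1.11 -1.765
vertex -2.612 1.118 -2.606
vertex -3.184 1.356 -1.991
endloop
endfacet

endsolid


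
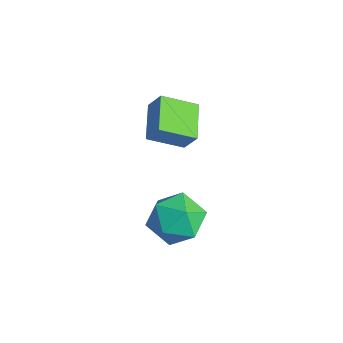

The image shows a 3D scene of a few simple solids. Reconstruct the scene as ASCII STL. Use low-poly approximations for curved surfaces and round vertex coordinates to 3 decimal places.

solid 
facet normal -0.065 -0.021 0.998
outer loop
vertex 2.073 1.972 -1.254
vertex 2.22 0.868 -1.268
vertex 3.101 1.546 -1.196
endloop
endfacet
facet normal 0.205 0.600 0.774
outer loop
vertex 2.073 1.972 -1.254
vertex 3.101 1.546 -1.196
vertex 2.903 2.438 -1.835
endloop
endfacet
facet normal -0.271 0.902 0.336
outer loop
vertex 2.073 1.972 -1.254
vertex 2.903 2.438 -1.835
vertex 1.899 2.31 -2.302
endloop
endfacet
facet normal -0.835 0.468 0.290
outer loop
vertex 2.073 1.972 -1.254
vertex 1.899 2.31 -2.302
vertex 1.477 1.34 -1.952
endloop
endfacet
facet normal -0.708 -0.103 0.698
outer loop
vertex 2.073 1.972 -1.254
vertex 1.477 1.34 -1.952
vertex 2.22 0.868 -1.268
endloop
endfacet
facet normal 0.794 0.460 0.396
outer loop
vertex 2.903 2.438 -1.835
vertex 3.101 1.546 -1.196
vertex 3.563 1.62 -2.208
endloop
endfacet
facet normal 0.357 -0.545 0.759
outer loop
vertex 3.101 1.546 -1.196
vertex 2.22 0.868 -1.268
vertex 3.141 0.65 -1.858
endloop
endfacet
facet normal -0.683 -0.677 0.275
outer loop
vertex 2.22 0.868 -1.268
vertex 1.477 1.34 -1.952
vertex 2.137 0.522 -2.325
endloop
endfacet
facet normal -0.888 0.247 -0.387
outer loop
vertex 1.477 1.34 -1.952
vertex 1.899 2.31 -2.302
vertex 1.939 1.414 -2.964
endloop
endfacet
facet normal 0.024 0.950 -0.313
outer loop
vertex 1.899 2.31 -2.302
vertex 2.903 2.438 -1.835
vertex 2.82 2.092 -2.892
endloop
endfacet
facet normal 0.835 -0.468 -0.290
outer loop
vertex 2.967 0.988 -2.906
vertex 3.563 1.62 -2.208
vertex 3.141 0.65 -1.858
endloop
endfacet
facet normal 0.271 -0.902 -0.336
outer loop
vertex 2.967 0.988 -2.906
vertex 3.141 0.65 -1.858
vertex 2.137 0.522 -2.325
endloop
endfacet
facet normal -0.205 -0.600 -0.774
outer loop
vertex 2.967 0.988 -2.906
vertex 2.137 0.522 -2.325
vertex 1.939 1.414 -2.964
endloop
endfacet
facet normal 0.065 0.021 -0.998
outer loop
vertex 2.967 0.988 -2.906
vertex 1.939 1.414 -2.964
vertex 2.82 2.092 -2.892
endloop
endfacet
facet normal 0.708 0.103 -0.698
outer loop
vertex 2.967 0.988 -2.906
vertex 2.82 2.092 -2.892
vertex 3.563 1.62 -2.208
endloop
endfacet
facet normal 0.888 -0.247 0.387
outer loop
vertex 3.141 0.65 -1.858
vertex 3.563 1.62 -2.208
vertex 3.101 1.546 -1.196
endloop
endfacet
facet normal -0.024 -0.950 0.313
outer loop
vertex 2.137 0.522 -2.325
vertex 3.141 0.65 -1.858
vertex 2.22 0.868 -1.268
endloop
endfacet
facet normal -0.794 -0.460 -0.396
outer loop
vertex 1.939 1.414 -2.964
vertex 2.137 0.522 -2.325
vertex 1.477 1.34 -1.952
endloop
endfacet
facet normal -0.357 0.545 -0.759
outer loop
vertex 2.82 2.092 -2.892
vertex 1.939 1.414 -2.964
vertex 1.899 2.31 -2.302
endloop
endfacet
facet normal 0.683 0.677 -0.275
outer loop
vertex 3.563 1.62 -2.208
vertex 2.82 2.092 -2.892
vertex 2.903 2.438 -1.835
endloop
endfacet
facet normal -0.489 -0.264 -0.832
outer loop
vertex -2.15 2.849 -0.376
vertex -1.69 4.1 -1.043
vertex -0.87 2.102 -0.892
endloop
endfacet
facet normal -0.309 -0.839 0.448
outer loop
vertex -0.39 2.36 -0.077
vertex -2.15 2.849 -0.376
vertex -0.87 2.102 -0.892
endloop
endfacet
facet normal -0.489 -0.263 -0.832
outer loop
vertex -0.87 2.102 -0.892
vertex -1.69 4.1 -1.043
vertex -0.409 3.353 -1.559
endloop
endfacet
facet normal 0.815 -0.476 -0.329
outer loop
vertex -0.409 3.353 -1.559
vertex -0.39 2.36 -0.077
vertex -0.87 2.102 -0.892
endloop
endfacet
facet normal -0.815 0.476 0.330
outer loop
vertex -2.15 2.849 -0.376
vertex -1.21 4.358 -0.228
vertex -1.69 4.1 -1.043
endloop
endfacet
facet normal -0.309 -0.839 0.447
outer loop
vertex -1.671 3.107 0.439
vertex -2.15 2.849 -0.376
vertex -0.39 2.36 -0.077
endloop
endfacet
facet normal -0.816 0.476 0.329
outer loop
vertex -1.671 3.107 0.439
vertex -1.21 4.358 -0.228
vertex -2.15 2.849 -0.376
endloop
endfacet
facet normal 0.309 0.839 -0.448
outer loop
vertex -1.69 4.1 -1.043
vertex -1.21 4.358 -0.228
vertex -0.409 3.353 -1.559
endloop
endfacet
facet normal 0.816 -0.475 -0.329
outer loop
vertex 0.07 3.611 -0.744
vertex -0.39 2.36 -0.077
vertex -0.409 3.353 -1.559
endloop
endfacet
facet normal 0.309 0.839 -0.447
outer loop
vertex -0.409 3.353 -1.559
vertex -1.21 4.358 -0.228
vertex 0.07 3.611 -0.744
endloop
endfacet
facet normal 0.489 0.264 0.832
outer loop
vertex 0.07 3.611 -0.744
vertex -1.671 3.107 0.439
vertex -0.39 2.36 -0.077
endloop
endfacet
facet normal 0.489 0.263 0.832
outer loop
vertex -1.21 4.358 -0.228
vertex -1.671 3.107 0.439
vertex 0.07 3.611 -0.744
endloop
endfacet

endsolid


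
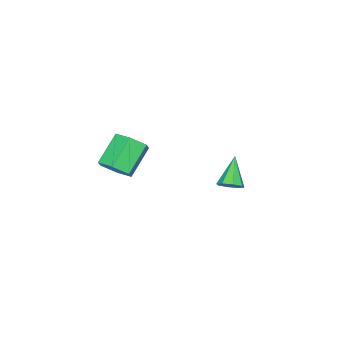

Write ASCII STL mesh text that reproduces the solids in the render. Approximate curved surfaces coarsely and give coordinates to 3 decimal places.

solid 
facet normal 0.616 0.224 -0.756
outer loop
vertex 0.494 2.115 -0.668
vertex 0.045 2.229 -1.0
vertex 0.37 2.533 -0.645
endloop
endfacet
facet normal 0.491 0.098 0.866
outer loop
vertex 0.494 2.115 -0.668
vertex 0.37 2.533 -0.645
vertex -0.885 1.891 0.14
endloop
endfacet
facet normal 0.616 0.224 -0.755
outer loop
vertex 0.37 2.533 -0.645
vertex 0.045 2.229 -1.0
vertex 0.056 2.773 -0.83
endloop
endfacet
facet normal 0.100 0.686 0.721
outer loop
vertex 0.37 2.533 -0.645
vertex 0.056 2.773 -0.83
vertex -0.885 1.891 0.14
endloop
endfacet
facet normal 0.617 0.223 -0.755
outer loop
vertex 0.056 2.773 -0.83
vertex 0.045 2.229 -1.0
vertex -0.264 2.693 -1.115
endloop
endfacet
facet normal -0.472 0.830 0.297
outer loop
vertex 0.056 2.773 -0.83
vertex -0.264 2.693 -1.115
vertex -0.885 1.891 0.14
endloop
endfacet
facet normal 0.616 0.223 -0.755
outer loop
vertex -0.264 2.693 -1.115
vertex 0.045 2.229 -1.0
vertex -0.404 2.342 -1.333
endloop
endfacet
facet normal -0.882 0.446 -0.152
outer loop
vertex -0.264 2.693 -1.115
vertex -0.404 2.342 -1.333
vertex -0.885 1.891 0.14
endloop
endfacet
facet normal 0.616 0.224 -0.755
outer loop
vertex -0.404 2.342 -1.333
vertex 0.045 2.229 -1.0
vertex -0.28 1.924 -1.356
endloop
endfacet
facet normal -0.897 -0.246 -0.368
outer loop
vertex -0.404 2.342 -1.333
vertex -0.28 1.924 -1.356
vertex -0.885 1.891 0.14
endloop
endfacet
facet normal 0.617 0.223 -0.755
outer loop
vertex -0.28 1.924 -1.356
vertex 0.045 2.229 -1.0
vertex 0.034 1.685 -1.17
endloop
endfacet
facet normal -0.504 -0.835 -0.222
outer loop
vertex -0.28 1.924 -1.356
vertex 0.034 1.685 -1.17
vertex -0.885 1.891 0.14
endloop
endfacet
facet normal 0.616 0.224 -0.756
outer loop
vertex 0.034 1.685 -1.17
vertex 0.045 2.229 -1.0
vertex 0.355 1.764 -0.885
endloop
endfacet
facet normal 0.064 -0.978 0.199
outer loop
vertex 0.034 1.685 -1.17
vertex 0.355 1.764 -0.885
vertex -0.885 1.891 0.14
endloop
endfacet
facet normal 0.616 0.223 -0.756
outer loop
vertex 0.355 1.764 -0.885
vertex 0.045 2.229 -1.0
vertex 0.494 2.115 -0.668
endloop
endfacet
facet normal 0.477 -0.591 0.650
outer loop
vertex 0.355 1.764 -0.885
vertex 0.494 2.115 -0.668
vertex -0.885 1.891 0.14
endloop
endfacet
facet normal 0.718 -0.056 -0.694
outer loop
vertex 0.663 -3.037 -1.293
vertex 0.103 -3.287 -1.852
vertex 0.26 -2.478 -1.755
endloop
endfacet
facet normal 0.498 0.737 0.457
outer loop
vertex 0.663 -3.037 -1.293
vertex 0.26 -2.478 -1.755
vertex -0.544 -2.943 -0.128
endloop
endfacet
facet normal 0.498 0.737 0.457
outer loop
vertex -0.544 -2.943 -0.128
vertex 0.26 -2.478 -1.755
vertex -0.947 -2.384 -0.59
endloop
endfacet
facet normal -0.719 0.055 0.693
outer loop
vertex -0.544 -2.943 -0.128
vertex -0.947 -2.384 -0.59
vertex -1.103 -3.193 -0.688
endloop
endfacet
facet normal 0.719 -0.057 -0.693
outer loop
vertex 0.26 -2.478 -1.755
vertex 0.103 -3.287 -1.852
vertex -0.299 -2.728 -2.315
endloop
endfacet
facet normal -0.171 0.952 -0.254
outer loop
vertex 0.26 -2.478 -1.755
vertex -0.299 -2.728 -2.315
vertex -0.947 -2.384 -0.59
endloop
endfacet
facet normal -0.171 0.952 -0.254
outer loop
vertex -0.947 -2.384 -0.59
vertex -0.299 -2.728 -2.315
vertex -1.506 -2.634 -1.15
endloop
endfacet
facet normal -0.719 0.055 0.693
outer loop
vertex -0.947 -2.384 -0.59
vertex -1.506 -2.634 -1.15
vertex -1.103 -3.193 -0.688
endloop
endfacet
facet normal 0.719 -0.057 -0.693
outer loop
vertex -0.299 -2.728 -2.315
vertex 0.103 -3.287 -1.852
vertex -0.456 -3.537 -2.412
endloop
endfacet
facet normal -0.669 0.215 -0.711
outer loop
vertex -0.299 -2.728 -2.315
vertex -0.456 -3.537 -2.412
vertex -1.506 -2.634 -1.15
endloop
endfacet
facet normal -0.669 0.215 -0.711
outer loop
vertex -1.506 -2.634 -1.15
vertex -0.456 -3.537 -2.412
vertex -1.663 -3.443 -1.247
endloop
endfacet
facet normal -0.718 0.056 0.694
outer loop
vertex -1.506 -2.634 -1.15
vertex -1.663 -3.443 -1.247
vertex -1.103 -3.193 -0.688
endloop
endfacet
facet normal 0.719 -0.055 -0.693
outer loop
vertex -0.456 -3.537 -2.412
vertex 0.103 -3.287 -1.852
vertex -0.053 -4.096 -1.95
endloop
endfacet
facet normal -0.498 -0.737 -0.457
outer loop
vertex -0.456 -3.537 -2.412
vertex -0.053 -4.096 -1.95
vertex -1.663 -3.443 -1.247
endloop
endfacet
facet normal -0.498 -0.737 -0.457
outer loop
vertex -1.663 -3.443 -1.247
vertex -0.053 -4.096 -1.95
vertex -1.26 -4.002 -0.785
endloop
endfacet
facet normal -0.718 0.056 0.694
outer loop
vertex -1.663 -3.443 -1.247
vertex -1.26 -4.002 -0.785
vertex -1.103 -3.193 -0.688
endloop
endfacet
facet normal 0.719 -0.055 -0.693
outer loop
vertex -0.053 -4.096 -1.95
vertex 0.103 -3.287 -1.852
vertex 0.506 -3.846 -1.39
endloop
endfacet
facet normal 0.171 -0.952 0.254
outer loop
vertex -0.053 -4.096 -1.95
vertex 0.506 -3.846 -1.39
vertex -1.26 -4.002 -0.785
endloop
endfacet
facet normal 0.171 -0.952 0.254
outer loop
vertex -1.26 -4.002 -0.785
vertex 0.506 -3.846 -1.39
vertex -0.701 -3.752 -0.225
endloop
endfacet
facet normal -0.719 0.057 0.693
outer loop
vertex -1.26 -4.002 -0.785
vertex -0.701 -3.752 -0.225
vertex -1.103 -3.193 -0.688
endloop
endfacet
facet normal 0.718 -0.056 -0.694
outer loop
vertex 0.506 -3.846 -1.39
vertex 0.103 -3.287 -1.852
vertex 0.663 -3.037 -1.293
endloop
endfacet
facet normal 0.669 -0.215 0.711
outer loop
vertex 0.506 -3.846 -1.39
vertex 0.663 -3.037 -1.293
vertex -0.701 -3.752 -0.225
endloop
endfacet
facet normal 0.669 -0.215 0.711
outer loop
vertex -0.701 -3.752 -0.225
vertex 0.663 -3.037 -1.293
vertex -0.544 -2.943 -0.128
endloop
endfacet
facet normal -0.719 0.057 0.693
outer loop
vertex -0.701 -3.752 -0.225
vertex -0.544 -2.943 -0.128
vertex -1.103 -3.193 -0.688
endloop
endfacet

endsolid


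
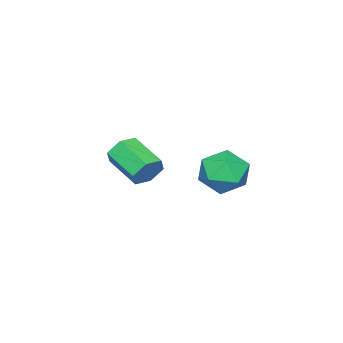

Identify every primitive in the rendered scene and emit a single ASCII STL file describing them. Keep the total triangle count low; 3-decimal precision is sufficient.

solid 
facet normal 0.256 0.891 -0.374
outer loop
vertex 2.233 -2.197 -1.288
vertex 1.844 -2.365 -1.955
vertex 1.469 -2.007 -1.358
endloop
endfacet
facet normal 0.011 0.384 0.923
outer loop
vertex 2.233 -2.197 -1.288
vertex 1.469 -2.007 -1.358
vertex 1.785 -3.748 -0.638
endloop
endfacet
facet normal 0.010 0.384 0.923
outer loop
vertex 1.785 -3.748 -0.638
vertex 1.469 -2.007 -1.358
vertex 1.022 -3.558 -0.709
endloop
endfacet
facet normal -0.257 -0.892 0.373
outer loop
vertex 1.785 -3.748 -0.638
vertex 1.022 -3.558 -0.709
vertex 1.396 -3.915 -1.305
endloop
endfacet
facet normal 0.257 0.891 -0.373
outer loop
vertex 1.469 -2.007 -1.358
vertex 1.844 -2.365 -1.955
vertex 1.08 -2.174 -2.025
endloop
endfacet
facet normal -0.832 0.401 0.385
outer loop
vertex 1.469 -2.007 -1.358
vertex 1.08 -2.174 -2.025
vertex 1.022 -3.558 -0.709
endloop
endfacet
facet normal -0.831 0.401 0.385
outer loop
vertex 1.022 -3.558 -0.709
vertex 1.08 -2.174 -2.025
vertex 0.633 -3.725 -1.375
endloop
endfacet
facet normal -0.256 -0.892 0.373
outer loop
vertex 1.022 -3.558 -0.709
vertex 0.633 -3.725 -1.375
vertex 1.396 -3.915 -1.305
endloop
endfacet
facet normal 0.257 0.891 -0.373
outer loop
vertex 1.08 -2.174 -2.025
vertex 1.844 -2.365 -1.955
vertex 1.455 -2.532 -2.622
endloop
endfacet
facet normal -0.842 0.017 -0.539
outer loop
vertex 1.08 -2.174 -2.025
vertex 1.455 -2.532 -2.622
vertex 0.633 -3.725 -1.375
endloop
endfacet
facet normal -0.842 0.018 -0.538
outer loop
vertex 0.633 -3.725 -1.375
vertex 1.455 -2.532 -2.622
vertex 1.007 -4.083 -1.972
endloop
endfacet
facet normal -0.256 -0.891 0.374
outer loop
vertex 0.633 -3.725 -1.375
vertex 1.007 -4.083 -1.972
vertex 1.396 -3.915 -1.305
endloop
endfacet
facet normal 0.257 0.892 -0.373
outer loop
vertex 1.455 -2.532 -2.622
vertex 1.844 -2.365 -1.955
vertex 2.218 -2.722 -2.551
endloop
endfacet
facet normal -0.010 -0.384 -0.923
outer loop
vertex 1.455 -2.532 -2.622
vertex 2.218 -2.722 -2.551
vertex 1.007 -4.083 -1.972
endloop
endfacet
facet normal -0.011 -0.383 -0.924
outer loop
vertex 1.007 -4.083 -1.972
vertex 2.218 -2.722 -2.551
vertex 1.771 -4.273 -1.902
endloop
endfacet
facet normal -0.256 -0.891 0.374
outer loop
vertex 1.007 -4.083 -1.972
vertex 1.771 -4.273 -1.902
vertex 1.396 -3.915 -1.305
endloop
endfacet
facet normal 0.256 0.892 -0.373
outer loop
vertex 2.218 -2.722 -2.551
vertex 1.844 -2.365 -1.955
vertex 2.607 -2.555 -1.885
endloop
endfacet
facet normal 0.831 -0.401 -0.385
outer loop
vertex 2.218 -2.722 -2.551
vertex 2.607 -2.555 -1.885
vertex 1.771 -4.273 -1.902
endloop
endfacet
facet normal 0.832 -0.401 -0.385
outer loop
vertex 1.771 -4.273 -1.902
vertex 2.607 -2.555 -1.885
vertex 2.16 -4.106 -1.235
endloop
endfacet
facet normal -0.257 -0.891 0.373
outer loop
vertex 1.771 -4.273 -1.902
vertex 2.16 -4.106 -1.235
vertex 1.396 -3.915 -1.305
endloop
endfacet
facet normal 0.256 0.891 -0.374
outer loop
vertex 2.607 -2.555 -1.885
vertex 1.844 -2.365 -1.955
vertex 2.233 -2.197 -1.288
endloop
endfacet
facet normal 0.843 -0.017 0.538
outer loop
vertex 2.607 -2.555 -1.885
vertex 2.233 -2.197 -1.288
vertex 2.16 -4.106 -1.235
endloop
endfacet
facet normal 0.842 -0.017 0.539
outer loop
vertex 2.16 -4.106 -1.235
vertex 2.233 -2.197 -1.288
vertex 1.785 -3.748 -0.638
endloop
endfacet
facet normal -0.257 -0.891 0.373
outer loop
vertex 2.16 -4.106 -1.235
vertex 1.785 -3.748 -0.638
vertex 1.396 -3.915 -1.305
endloop
endfacet
facet normal -0.817 0.257 0.515
outer loop
vertex 0.961 1.214 -0.867
vertex 1.504 1.027 0.088
vertex 1.529 2.039 -0.378
endloop
endfacet
facet normal -0.788 0.606 -0.107
outer loop
vertex 0.961 1.214 -0.867
vertex 1.529 2.039 -0.378
vertex 1.578 1.908 -1.484
endloop
endfacet
facet normal -0.767 0.122 -0.630
outer loop
vertex 0.961 1.214 -0.867
vertex 1.578 1.908 -1.484
vertex 1.583 0.815 -1.702
endloop
endfacet
facet normal -0.783 -0.527 -0.332
outer loop
vertex 0.961 1.214 -0.867
vertex 1.583 0.815 -1.702
vertex 1.538 0.27 -0.73
endloop
endfacet
facet normal -0.814 -0.443 0.376
outer loop
vertex 0.961 1.214 -0.867
vertex 1.538 0.27 -0.73
vertex 1.504 1.027 0.088
endloop
endfacet
facet normal -0.179 0.976 -0.124
outer loop
vertex 1.578 1.908 -1.484
vertex 1.529 2.039 -0.378
vertex 2.502 2.15 -0.91
endloop
endfacet
facet normal -0.226 0.412 0.883
outer loop
vertex 1.529 2.039 -0.378
vertex 1.504 1.027 0.088
vertex 2.457 1.605 0.062
endloop
endfacet
facet normal -0.220 -0.721 0.658
outer loop
vertex 1.504 1.027 0.088
vertex 1.538 0.27 -0.73
vertex 2.462 0.512 -0.156
endloop
endfacet
facet normal -0.169 -0.856 -0.488
outer loop
vertex 1.538 0.27 -0.73
vertex 1.583 0.815 -1.702
vertex 2.511 0.381 -1.262
endloop
endfacet
facet normal -0.144 0.193 -0.971
outer loop
vertex 1.583 0.815 -1.702
vertex 1.578 1.908 -1.484
vertex 2.536 1.393 -1.728
endloop
endfacet
facet normal 0.783 0.527 0.332
outer loop
vertex 3.079 1.206 -0.773
vertex 2.502 2.15 -0.91
vertex 2.457 1.605 0.062
endloop
endfacet
facet normal 0.767 -0.122 0.630
outer loop
vertex 3.079 1.206 -0.773
vertex 2.457 1.605 0.062
vertex 2.462 0.512 -0.156
endloop
endfacet
facet normal 0.788 -0.606 0.107
outer loop
vertex 3.079 1.206 -0.773
vertex 2.462 0.512 -0.156
vertex 2.511 0.381 -1.262
endloop
endfacet
facet normal 0.817 -0.257 -0.515
outer loop
vertex 3.079 1.206 -0.773
vertex 2.511 0.381 -1.262
vertex 2.536 1.393 -1.728
endloop
endfacet
facet normal 0.814 0.443 -0.376
outer loop
vertex 3.079 1.206 -0.773
vertex 2.536 1.393 -1.728
vertex 2.502 2.15 -0.91
endloop
endfacet
facet normal 0.169 0.856 0.488
outer loop
vertex 2.457 1.605 0.062
vertex 2.502 2.15 -0.91
vertex 1.529 2.039 -0.378
endloop
endfacet
facet normal 0.144 -0.193 0.971
outer loop
vertex 2.462 0.512 -0.156
vertex 2.457 1.605 0.062
vertex 1.504 1.027 0.088
endloop
endfacet
facet normal 0.179 -0.976 0.124
outer loop
vertex 2.511 0.381 -1.262
vertex 2.462 0.512 -0.156
vertex 1.538 0.27 -0.73
endloop
endfacet
facet normal 0.226 -0.412 -0.883
outer loop
vertex 2.536 1.393 -1.728
vertex 2.511 0.381 -1.262
vertex 1.583 0.815 -1.702
endloop
endfacet
facet normal 0.220 0.721 -0.658
outer loop
vertex 2.502 2.15 -0.91
vertex 2.536 1.393 -1.728
vertex 1.578 1.908 -1.484
endloop
endfacet

endsolid


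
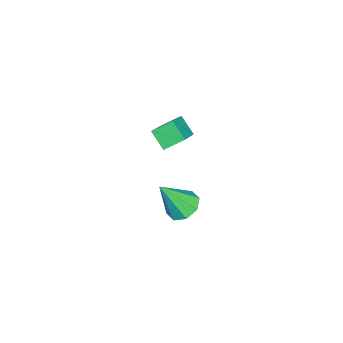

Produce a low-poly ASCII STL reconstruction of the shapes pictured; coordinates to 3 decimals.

solid 
facet normal -0.187 0.488 -0.853
outer loop
vertex -2.606 -0.879 -2.824
vertex -3.039 -1.611 -3.148
vertex -3.286 -0.875 -2.673
endloop
endfacet
facet normal 0.171 0.633 0.755
outer loop
vertex -2.606 -0.879 -2.824
vertex -3.286 -0.875 -2.673
vertex -2.641 -2.649 -1.332
endloop
endfacet
facet normal -0.186 0.488 -0.853
outer loop
vertex -3.286 -0.875 -2.673
vertex -3.039 -1.611 -3.148
vertex -3.821 -1.302 -2.801
endloop
endfacet
facet normal -0.502 0.398 0.768
outer loop
vertex -3.286 -0.875 -2.673
vertex -3.821 -1.302 -2.801
vertex -2.641 -2.649 -1.332
endloop
endfacet
facet normal -0.186 0.488 -0.853
outer loop
vertex -3.821 -1.302 -2.801
vertex -3.039 -1.611 -3.148
vertex -3.898 -1.91 -3.132
endloop
endfacet
facet normal -0.839 -0.174 0.515
outer loop
vertex -3.821 -1.302 -2.801
vertex -3.898 -1.91 -3.132
vertex -2.641 -2.649 -1.332
endloop
endfacet
facet normal -0.185 0.487 -0.853
outer loop
vertex -3.898 -1.91 -3.132
vertex -3.039 -1.611 -3.148
vertex -3.471 -2.343 -3.472
endloop
endfacet
facet normal -0.646 -0.750 0.143
outer loop
vertex -3.898 -1.91 -3.132
vertex -3.471 -2.343 -3.472
vertex -2.641 -2.649 -1.332
endloop
endfacet
facet normal -0.187 0.488 -0.853
outer loop
vertex -3.471 -2.343 -3.472
vertex -3.039 -1.611 -3.148
vertex -2.791 -2.347 -3.623
endloop
endfacet
facet normal -0.034 -0.991 -0.128
outer loop
vertex -3.471 -2.343 -3.472
vertex -2.791 -2.347 -3.623
vertex -2.641 -2.649 -1.332
endloop
endfacet
facet normal -0.187 0.487 -0.853
outer loop
vertex -2.791 -2.347 -3.623
vertex -3.039 -1.611 -3.148
vertex -2.256 -1.919 -3.496
endloop
endfacet
facet normal 0.639 -0.756 -0.142
outer loop
vertex -2.791 -2.347 -3.623
vertex -2.256 -1.919 -3.496
vertex -2.641 -2.649 -1.332
endloop
endfacet
facet normal -0.187 0.488 -0.853
outer loop
vertex -2.256 -1.919 -3.496
vertex -3.039 -1.611 -3.148
vertex -2.179 -1.311 -3.165
endloop
endfacet
facet normal 0.977 -0.184 0.112
outer loop
vertex -2.256 -1.919 -3.496
vertex -2.179 -1.311 -3.165
vertex -2.641 -2.649 -1.332
endloop
endfacet
facet normal -0.187 0.488 -0.853
outer loop
vertex -2.179 -1.311 -3.165
vertex -3.039 -1.611 -3.148
vertex -2.606 -0.879 -2.824
endloop
endfacet
facet normal 0.783 0.392 0.483
outer loop
vertex -2.179 -1.311 -3.165
vertex -2.606 -0.879 -2.824
vertex -2.641 -2.649 -1.332
endloop
endfacet
facet normal -0.790 0.093 -0.607
outer loop
vertex -3.661 -2.755 2.323
vertex -3.999 -1.845 2.902
vertex -3.066 -2.105 1.648
endloop
endfacet
facet normal 0.299 -0.805 -0.512
outer loop
vertex -1.621 -2.275 2.758
vertex -3.661 -2.755 2.323
vertex -3.066 -2.105 1.648
endloop
endfacet
facet normal -0.790 0.093 -0.607
outer loop
vertex -3.066 -2.105 1.648
vertex -3.999 -1.845 2.902
vertex -3.404 -1.195 2.227
endloop
endfacet
facet normal 0.536 0.586 -0.608
outer loop
vertex -3.404 -1.195 2.227
vertex -1.621 -2.275 2.758
vertex -3.066 -2.105 1.648
endloop
endfacet
facet normal -0.536 -0.586 0.608
outer loop
vertex -3.661 -2.755 2.323
vertex -2.554 -2.015 4.012
vertex -3.999 -1.845 2.902
endloop
endfacet
facet normal 0.299 -0.805 -0.512
outer loop
vertex -2.216 -2.925 3.433
vertex -3.661 -2.755 2.323
vertex -1.621 -2.275 2.758
endloop
endfacet
facet normal -0.536 -0.586 0.608
outer loop
vertex -2.216 -2.925 3.433
vertex -2.554 -2.015 4.012
vertex -3.661 -2.755 2.323
endloop
endfacet
facet normal -0.299 0.805 0.512
outer loop
vertex -3.999 -1.845 2.902
vertex -2.554 -2.015 4.012
vertex -3.404 -1.195 2.227
endloop
endfacet
facet normal 0.536 0.586 -0.608
outer loop
vertex -1.959 -1.365 3.337
vertex -1.621 -2.275 2.758
vertex -3.404 -1.195 2.227
endloop
endfacet
facet normal -0.299 0.805 0.512
outer loop
vertex -3.404 -1.195 2.227
vertex -2.554 -2.015 4.012
vertex -1.959 -1.365 3.337
endloop
endfacet
facet normal 0.790 -0.093 0.607
outer loop
vertex -1.959 -1.365 3.337
vertex -2.216 -2.925 3.433
vertex -1.621 -2.275 2.758
endloop
endfacet
facet normal 0.790 -0.093 0.607
outer loop
vertex -2.554 -2.015 4.012
vertex -2.216 -2.925 3.433
vertex -1.959 -1.365 3.337
endloop
endfacet

endsolid


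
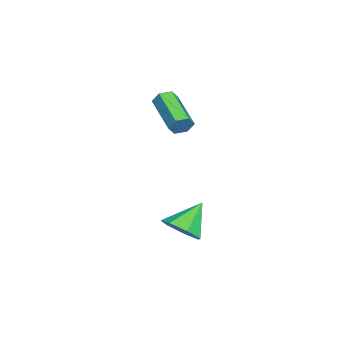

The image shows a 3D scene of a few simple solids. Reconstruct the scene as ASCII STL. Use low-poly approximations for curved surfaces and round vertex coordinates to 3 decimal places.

solid 
facet normal 0.494 -0.492 -0.718
outer loop
vertex 0.499 -1.527 -3.612
vertex 0.02 -2.278 -3.427
vertex -0.174 -1.613 -4.016
endloop
endfacet
facet normal -0.074 0.993 -0.089
outer loop
vertex 0.499 -1.527 -3.612
vertex -0.174 -1.613 -4.016
vertex -0.76 -1.502 -2.293
endloop
endfacet
facet normal 0.493 -0.492 -0.718
outer loop
vertex -0.174 -1.613 -4.016
vertex 0.02 -2.278 -3.427
vertex -0.701 -2.199 -3.977
endloop
endfacet
facet normal -0.722 0.630 -0.286
outer loop
vertex -0.174 -1.613 -4.016
vertex -0.701 -2.199 -3.977
vertex -0.76 -1.502 -2.293
endloop
endfacet
facet normal 0.494 -0.491 -0.718
outer loop
vertex -0.701 -2.199 -3.977
vertex 0.02 -2.278 -3.427
vertex -0.685 -2.846 -3.523
endloop
endfacet
facet normal -0.999 -0.038 -0.019
outer loop
vertex -0.701 -2.199 -3.977
vertex -0.685 -2.846 -3.523
vertex -0.76 -1.502 -2.293
endloop
endfacet
facet normal 0.494 -0.492 -0.717
outer loop
vertex -0.685 -2.846 -3.523
vertex 0.02 -2.278 -3.427
vertex -0.139 -3.065 -2.997
endloop
endfacet
facet normal -0.695 -0.506 0.511
outer loop
vertex -0.685 -2.846 -3.523
vertex -0.139 -3.065 -2.997
vertex -0.76 -1.502 -2.293
endloop
endfacet
facet normal 0.493 -0.492 -0.718
outer loop
vertex -0.139 -3.065 -2.997
vertex 0.02 -2.278 -3.427
vertex 0.527 -2.692 -2.795
endloop
endfacet
facet normal -0.038 -0.423 0.905
outer loop
vertex -0.139 -3.065 -2.997
vertex 0.527 -2.692 -2.795
vertex -0.76 -1.502 -2.293
endloop
endfacet
facet normal 0.493 -0.492 -0.718
outer loop
vertex 0.527 -2.692 -2.795
vertex 0.02 -2.278 -3.427
vertex 0.811 -2.007 -3.069
endloop
endfacet
facet normal 0.476 0.149 0.867
outer loop
vertex 0.527 -2.692 -2.795
vertex 0.811 -2.007 -3.069
vertex -0.76 -1.502 -2.293
endloop
endfacet
facet normal 0.493 -0.491 -0.718
outer loop
vertex 0.811 -2.007 -3.069
vertex 0.02 -2.278 -3.427
vertex 0.499 -1.527 -3.612
endloop
endfacet
facet normal 0.460 0.780 0.425
outer loop
vertex 0.811 -2.007 -3.069
vertex 0.499 -1.527 -3.612
vertex -0.76 -1.502 -2.293
endloop
endfacet
facet normal 0.832 0.379 -0.406
outer loop
vertex -1.812 -2.581 1.623
vertex -2.105 -2.369 1.221
vertex -2.016 -2.083 1.67
endloop
endfacet
facet normal 0.408 0.081 0.909
outer loop
vertex -1.812 -2.581 1.623
vertex -2.016 -2.083 1.67
vertex -3.442 -3.322 2.42
endloop
endfacet
facet normal 0.409 0.079 0.909
outer loop
vertex -3.442 -3.322 2.42
vertex -2.016 -2.083 1.67
vertex -3.645 -2.824 2.468
endloop
endfacet
facet normal -0.831 -0.378 0.408
outer loop
vertex -3.442 -3.322 2.42
vertex -3.645 -2.824 2.468
vertex -3.735 -3.111 2.019
endloop
endfacet
facet normal 0.831 0.380 -0.407
outer loop
vertex -2.016 -2.083 1.67
vertex -2.105 -2.369 1.221
vertex -2.309 -1.871 1.269
endloop
endfacet
facet normal -0.121 0.838 0.532
outer loop
vertex -2.016 -2.083 1.67
vertex -2.309 -1.871 1.269
vertex -3.645 -2.824 2.468
endloop
endfacet
facet normal -0.123 0.839 0.530
outer loop
vertex -3.645 -2.824 2.468
vertex -2.309 -1.871 1.269
vertex -3.938 -2.613 2.066
endloop
endfacet
facet normal -0.831 -0.377 0.408
outer loop
vertex -3.645 -2.824 2.468
vertex -3.938 -2.613 2.066
vertex -3.735 -3.111 2.019
endloop
endfacet
facet normal 0.831 0.380 -0.407
outer loop
vertex -2.309 -1.871 1.269
vertex -2.105 -2.369 1.221
vertex -2.398 -2.158 0.82
endloop
endfacet
facet normal -0.531 0.758 -0.379
outer loop
vertex -2.309 -1.871 1.269
vertex -2.398 -2.158 0.82
vertex -3.938 -2.613 2.066
endloop
endfacet
facet normal -0.530 0.759 -0.378
outer loop
vertex -3.938 -2.613 2.066
vertex -2.398 -2.158 0.82
vertex -4.028 -2.899 1.617
endloop
endfacet
facet normal -0.832 -0.377 0.407
outer loop
vertex -3.938 -2.613 2.066
vertex -4.028 -2.899 1.617
vertex -3.735 -3.111 2.019
endloop
endfacet
facet normal 0.831 0.378 -0.408
outer loop
vertex -2.398 -2.158 0.82
vertex -2.105 -2.369 1.221
vertex -2.195 -2.656 0.772
endloop
endfacet
facet normal -0.409 -0.079 -0.909
outer loop
vertex -2.398 -2.158 0.82
vertex -2.195 -2.656 0.772
vertex -4.028 -2.899 1.617
endloop
endfacet
facet normal -0.408 -0.081 -0.909
outer loop
vertex -4.028 -2.899 1.617
vertex -2.195 -2.656 0.772
vertex -3.824 -3.397 1.57
endloop
endfacet
facet normal -0.832 -0.379 0.406
outer loop
vertex -4.028 -2.899 1.617
vertex -3.824 -3.397 1.57
vertex -3.735 -3.111 2.019
endloop
endfacet
facet normal 0.831 0.377 -0.408
outer loop
vertex -2.195 -2.656 0.772
vertex -2.105 -2.369 1.221
vertex -1.902 -2.867 1.174
endloop
endfacet
facet normal 0.122 -0.839 -0.530
outer loop
vertex -2.195 -2.656 0.772
vertex -1.902 -2.867 1.174
vertex -3.824 -3.397 1.57
endloop
endfacet
facet normal 0.122 -0.838 -0.532
outer loop
vertex -3.824 -3.397 1.57
vertex -1.902 -2.867 1.174
vertex -3.531 -3.609 1.971
endloop
endfacet
facet normal -0.831 -0.380 0.407
outer loop
vertex -3.824 -3.397 1.57
vertex -3.531 -3.609 1.971
vertex -3.735 -3.111 2.019
endloop
endfacet
facet normal 0.832 0.377 -0.407
outer loop
vertex -1.902 -2.867 1.174
vertex -2.105 -2.369 1.221
vertex -1.812 -2.581 1.623
endloop
endfacet
facet normal 0.530 -0.759 0.377
outer loop
vertex -1.902 -2.867 1.174
vertex -1.812 -2.581 1.623
vertex -3.531 -3.609 1.971
endloop
endfacet
facet normal 0.530 -0.758 0.380
outer loop
vertex -3.531 -3.609 1.971
vertex -1.812 -2.581 1.623
vertex -3.442 -3.322 2.42
endloop
endfacet
facet normal -0.831 -0.380 0.407
outer loop
vertex -3.531 -3.609 1.971
vertex -3.442 -3.322 2.42
vertex -3.735 -3.111 2.019
endloop
endfacet

endsolid


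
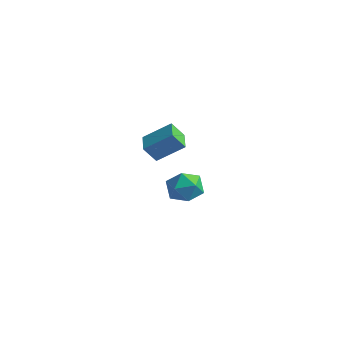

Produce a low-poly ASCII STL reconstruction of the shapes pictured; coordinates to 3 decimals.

solid 
facet normal -0.975 0.218 0.040
outer loop
vertex -3.67 3.194 -4.448
vertex -3.779 2.529 -3.469
vertex -3.517 3.684 -3.376
endloop
endfacet
facet normal -0.607 0.752 -0.257
outer loop
vertex -3.67 3.194 -4.448
vertex -3.517 3.684 -3.376
vertex -2.786 3.968 -4.269
endloop
endfacet
facet normal -0.265 0.494 -0.828
outer loop
vertex -3.67 3.194 -4.448
vertex -2.786 3.968 -4.269
vertex -2.597 2.988 -4.914
endloop
endfacet
facet normal -0.422 -0.200 -0.884
outer loop
vertex -3.67 3.194 -4.448
vertex -2.597 2.988 -4.914
vertex -3.211 2.099 -4.42
endloop
endfacet
facet normal -0.862 -0.370 -0.347
outer loop
vertex -3.67 3.194 -4.448
vertex -3.211 2.099 -4.42
vertex -3.779 2.529 -3.469
endloop
endfacet
facet normal -0.116 0.970 0.213
outer loop
vertex -2.786 3.968 -4.269
vertex -3.517 3.684 -3.376
vertex -2.349 3.781 -3.18
endloop
endfacet
facet normal -0.713 0.106 0.694
outer loop
vertex -3.517 3.684 -3.376
vertex -3.779 2.529 -3.469
vertex -2.963 2.892 -2.686
endloop
endfacet
facet normal -0.529 -0.846 0.067
outer loop
vertex -3.779 2.529 -3.469
vertex -3.211 2.099 -4.42
vertex -2.774 1.912 -3.331
endloop
endfacet
facet normal 0.182 -0.571 -0.801
outer loop
vertex -3.211 2.099 -4.42
vertex -2.597 2.988 -4.914
vertex -2.043 2.196 -4.224
endloop
endfacet
facet normal 0.436 0.552 -0.711
outer loop
vertex -2.597 2.988 -4.914
vertex -2.786 3.968 -4.269
vertex -1.781 3.351 -4.131
endloop
endfacet
facet normal 0.422 0.200 0.884
outer loop
vertex -1.89 2.686 -3.152
vertex -2.349 3.781 -3.18
vertex -2.963 2.892 -2.686
endloop
endfacet
facet normal 0.265 -0.494 0.828
outer loop
vertex -1.89 2.686 -3.152
vertex -2.963 2.892 -2.686
vertex -2.774 1.912 -3.331
endloop
endfacet
facet normal 0.607 -0.752 0.257
outer loop
vertex -1.89 2.686 -3.152
vertex -2.774 1.912 -3.331
vertex -2.043 2.196 -4.224
endloop
endfacet
facet normal 0.975 -0.218 -0.040
outer loop
vertex -1.89 2.686 -3.152
vertex -2.043 2.196 -4.224
vertex -1.781 3.351 -4.131
endloop
endfacet
facet normal 0.862 0.370 0.347
outer loop
vertex -1.89 2.686 -3.152
vertex -1.781 3.351 -4.131
vertex -2.349 3.781 -3.18
endloop
endfacet
facet normal -0.182 0.571 0.801
outer loop
vertex -2.963 2.892 -2.686
vertex -2.349 3.781 -3.18
vertex -3.517 3.684 -3.376
endloop
endfacet
facet normal -0.436 -0.552 0.711
outer loop
vertex -2.774 1.912 -3.331
vertex -2.963 2.892 -2.686
vertex -3.779 2.529 -3.469
endloop
endfacet
facet normal 0.116 -0.970 -0.213
outer loop
vertex -2.043 2.196 -4.224
vertex -2.774 1.912 -3.331
vertex -3.211 2.099 -4.42
endloop
endfacet
facet normal 0.713 -0.106 -0.694
outer loop
vertex -1.781 3.351 -4.131
vertex -2.043 2.196 -4.224
vertex -2.597 2.988 -4.914
endloop
endfacet
facet normal 0.529 0.846 -0.067
outer loop
vertex -2.349 3.781 -3.18
vertex -1.781 3.351 -4.131
vertex -2.786 3.968 -4.269
endloop
endfacet
facet normal -0.593 0.804 0.046
outer loop
vertex -2.424 -1.583 3.026
vertex -1.185 -0.731 4.087
vertex -1.907 -1.147 2.072
endloop
endfacet
facet normal -0.674 -0.462 -0.576
outer loop
vertex -1.155 -2.169 2.013
vertex -2.424 -1.583 3.026
vertex -1.907 -1.147 2.072
endloop
endfacet
facet normal -0.593 0.804 0.046
outer loop
vertex -1.907 -1.147 2.072
vertex -1.185 -0.731 4.087
vertex -0.668 -0.295 3.132
endloop
endfacet
facet normal 0.442 0.372 -0.816
outer loop
vertex -0.668 -0.295 3.132
vertex -1.155 -2.169 2.013
vertex -1.907 -1.147 2.072
endloop
endfacet
facet normal -0.442 -0.373 0.816
outer loop
vertex -2.424 -1.583 3.026
vertex -0.433 -1.753 4.028
vertex -1.185 -0.731 4.087
endloop
endfacet
facet normal -0.674 -0.463 -0.576
outer loop
vertex -1.672 -2.605 2.968
vertex -2.424 -1.583 3.026
vertex -1.155 -2.169 2.013
endloop
endfacet
facet normal -0.442 -0.372 0.816
outer loop
vertex -1.672 -2.605 2.968
vertex -0.433 -1.753 4.028
vertex -2.424 -1.583 3.026
endloop
endfacet
facet normal 0.674 0.463 0.576
outer loop
vertex -1.185 -0.731 4.087
vertex -0.433 -1.753 4.028
vertex -0.668 -0.295 3.132
endloop
endfacet
facet normal 0.443 0.372 -0.816
outer loop
vertex 0.084 -1.317 3.074
vertex -1.155 -2.169 2.013
vertex -0.668 -0.295 3.132
endloop
endfacet
facet normal 0.673 0.463 0.576
outer loop
vertex -0.668 -0.295 3.132
vertex -0.433 -1.753 4.028
vertex 0.084 -1.317 3.074
endloop
endfacet
facet normal 0.593 -0.804 -0.046
outer loop
vertex 0.084 -1.317 3.074
vertex -1.672 -2.605 2.968
vertex -1.155 -2.169 2.013
endloop
endfacet
facet normal 0.593 -0.804 -0.046
outer loop
vertex -0.433 -1.753 4.028
vertex -1.672 -2.605 2.968
vertex 0.084 -1.317 3.074
endloop
endfacet

endsolid


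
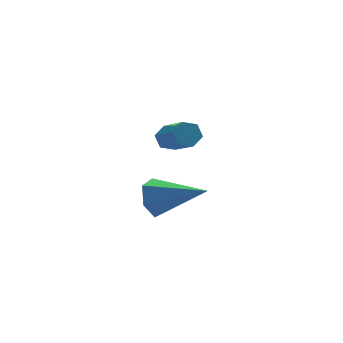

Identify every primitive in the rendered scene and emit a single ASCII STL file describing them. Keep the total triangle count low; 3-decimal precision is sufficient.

solid 
facet normal -0.827 0.428 -0.364
outer loop
vertex -2.301 -0.618 -0.919
vertex -2.702 -0.769 -0.185
vertex -2.277 -0.041 -0.296
endloop
endfacet
facet normal 0.803 0.422 -0.422
outer loop
vertex -2.301 -0.618 -0.919
vertex -2.277 -0.041 -0.296
vertex -0.958 -1.671 0.585
endloop
endfacet
facet normal -0.827 0.427 -0.366
outer loop
vertex -2.277 -0.041 -0.296
vertex -2.702 -0.769 -0.185
vertex -2.679 -0.191 0.438
endloop
endfacet
facet normal 0.560 0.696 0.449
outer loop
vertex -2.277 -0.041 -0.296
vertex -2.679 -0.191 0.438
vertex -0.958 -1.671 0.585
endloop
endfacet
facet normal -0.827 0.427 -0.366
outer loop
vertex -2.679 -0.191 0.438
vertex -2.702 -0.769 -0.185
vertex -3.104 -0.919 0.549
endloop
endfacet
facet normal 0.030 0.133 0.991
outer loop
vertex -2.679 -0.191 0.438
vertex -3.104 -0.919 0.549
vertex -0.958 -1.671 0.585
endloop
endfacet
facet normal -0.826 0.429 -0.365
outer loop
vertex -3.104 -0.919 0.549
vertex -2.702 -0.769 -0.185
vertex -3.128 -1.496 -0.074
endloop
endfacet
facet normal -0.258 -0.704 0.662
outer loop
vertex -3.104 -0.919 0.549
vertex -3.128 -1.496 -0.074
vertex -0.958 -1.671 0.585
endloop
endfacet
facet normal -0.826 0.429 -0.365
outer loop
vertex -3.128 -1.496 -0.074
vertex -2.702 -0.769 -0.185
vertex -2.726 -1.346 -0.808
endloop
endfacet
facet normal -0.016 -0.978 -0.208
outer loop
vertex -3.128 -1.496 -0.074
vertex -2.726 -1.346 -0.808
vertex -0.958 -1.671 0.585
endloop
endfacet
facet normal -0.827 0.428 -0.364
outer loop
vertex -2.726 -1.346 -0.808
vertex -2.702 -0.769 -0.185
vertex -2.301 -0.618 -0.919
endloop
endfacet
facet normal 0.515 -0.415 -0.750
outer loop
vertex -2.726 -1.346 -0.808
vertex -2.301 -0.618 -0.919
vertex -0.958 -1.671 0.585
endloop
endfacet
facet normal -0.252 0.807 -0.534
outer loop
vertex -2.113 -2.032 2.907
vertex -2.265 -1.786 3.35
vertex -1.765 -1.742 3.181
endloop
endfacet
facet normal 0.710 -0.221 -0.668
outer loop
vertex -2.113 -2.032 2.907
vertex -1.765 -1.742 3.181
vertex -1.682 -3.421 3.826
endloop
endfacet
facet normal 0.711 -0.221 -0.667
outer loop
vertex -1.682 -3.421 3.826
vertex -1.765 -1.742 3.181
vertex -1.334 -3.131 4.101
endloop
endfacet
facet normal 0.250 -0.807 0.535
outer loop
vertex -1.682 -3.421 3.826
vertex -1.334 -3.131 4.101
vertex -1.835 -3.174 4.27
endloop
endfacet
facet normal -0.251 0.808 -0.534
outer loop
vertex -1.765 -1.742 3.181
vertex -2.265 -1.786 3.35
vertex -1.917 -1.496 3.625
endloop
endfacet
facet normal 0.925 0.363 0.115
outer loop
vertex -1.765 -1.742 3.181
vertex -1.917 -1.496 3.625
vertex -1.334 -3.131 4.101
endloop
endfacet
facet normal 0.924 0.363 0.116
outer loop
vertex -1.334 -3.131 4.101
vertex -1.917 -1.496 3.625
vertex -1.487 -2.884 4.545
endloop
endfacet
facet normal 0.250 -0.807 0.535
outer loop
vertex -1.334 -3.131 4.101
vertex -1.487 -2.884 4.545
vertex -1.835 -3.174 4.27
endloop
endfacet
facet normal -0.250 0.807 -0.535
outer loop
vertex -1.917 -1.496 3.625
vertex -2.265 -1.786 3.35
vertex -2.418 -1.539 3.794
endloop
endfacet
facet normal 0.214 0.585 0.782
outer loop
vertex -1.917 -1.496 3.625
vertex -2.418 -1.539 3.794
vertex -1.487 -2.884 4.545
endloop
endfacet
facet normal 0.212 0.584 0.784
outer loop
vertex -1.487 -2.884 4.545
vertex -2.418 -1.539 3.794
vertex -1.987 -2.928 4.713
endloop
endfacet
facet normal 0.251 -0.807 0.534
outer loop
vertex -1.487 -2.884 4.545
vertex -1.987 -2.928 4.713
vertex -1.835 -3.174 4.27
endloop
endfacet
facet normal -0.250 0.807 -0.535
outer loop
vertex -2.418 -1.539 3.794
vertex -2.265 -1.786 3.35
vertex -2.766 -1.829 3.519
endloop
endfacet
facet normal -0.711 0.221 0.667
outer loop
vertex -2.418 -1.539 3.794
vertex -2.766 -1.829 3.519
vertex -1.987 -2.928 4.713
endloop
endfacet
facet normal -0.711 0.222 0.668
outer loop
vertex -1.987 -2.928 4.713
vertex -2.766 -1.829 3.519
vertex -2.335 -3.218 4.439
endloop
endfacet
facet normal 0.252 -0.807 0.534
outer loop
vertex -1.987 -2.928 4.713
vertex -2.335 -3.218 4.439
vertex -1.835 -3.174 4.27
endloop
endfacet
facet normal -0.250 0.807 -0.535
outer loop
vertex -2.766 -1.829 3.519
vertex -2.265 -1.786 3.35
vertex -2.613 -2.076 3.075
endloop
endfacet
facet normal -0.924 -0.364 -0.116
outer loop
vertex -2.766 -1.829 3.519
vertex -2.613 -2.076 3.075
vertex -2.335 -3.218 4.439
endloop
endfacet
facet normal -0.925 -0.363 -0.115
outer loop
vertex -2.335 -3.218 4.439
vertex -2.613 -2.076 3.075
vertex -2.183 -3.464 3.995
endloop
endfacet
facet normal 0.251 -0.808 0.534
outer loop
vertex -2.335 -3.218 4.439
vertex -2.183 -3.464 3.995
vertex -1.835 -3.174 4.27
endloop
endfacet
facet normal -0.251 0.807 -0.534
outer loop
vertex -2.613 -2.076 3.075
vertex -2.265 -1.786 3.35
vertex -2.113 -2.032 2.907
endloop
endfacet
facet normal -0.212 -0.585 -0.783
outer loop
vertex -2.613 -2.076 3.075
vertex -2.113 -2.032 2.907
vertex -2.183 -3.464 3.995
endloop
endfacet
facet normal -0.214 -0.584 -0.783
outer loop
vertex -2.183 -3.464 3.995
vertex -2.113 -2.032 2.907
vertex -1.682 -3.421 3.826
endloop
endfacet
facet normal 0.250 -0.807 0.535
outer loop
vertex -2.183 -3.464 3.995
vertex -1.682 -3.421 3.826
vertex -1.835 -3.174 4.27
endloop
endfacet

endsolid
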